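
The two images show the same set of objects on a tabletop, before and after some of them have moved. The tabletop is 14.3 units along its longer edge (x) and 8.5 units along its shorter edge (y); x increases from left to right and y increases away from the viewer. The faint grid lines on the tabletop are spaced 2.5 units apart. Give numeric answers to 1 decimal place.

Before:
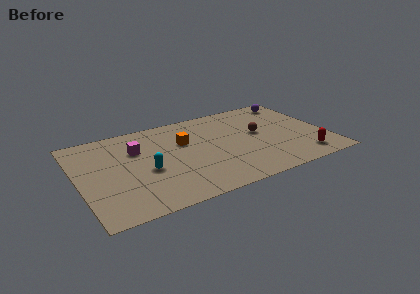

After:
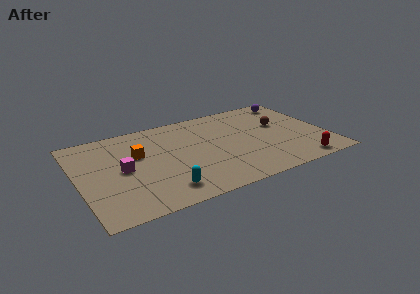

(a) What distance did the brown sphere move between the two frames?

1.4

From (10.5, 4.7) to (11.8, 5.1), the brown sphere covered √(1.3² + 0.4²) ≈ 1.4 units.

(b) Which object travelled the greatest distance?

the orange cube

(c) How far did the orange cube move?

2.7

From (6.2, 5.5) to (3.5, 5.3), the orange cube covered √(2.7² + 0.2²) ≈ 2.7 units.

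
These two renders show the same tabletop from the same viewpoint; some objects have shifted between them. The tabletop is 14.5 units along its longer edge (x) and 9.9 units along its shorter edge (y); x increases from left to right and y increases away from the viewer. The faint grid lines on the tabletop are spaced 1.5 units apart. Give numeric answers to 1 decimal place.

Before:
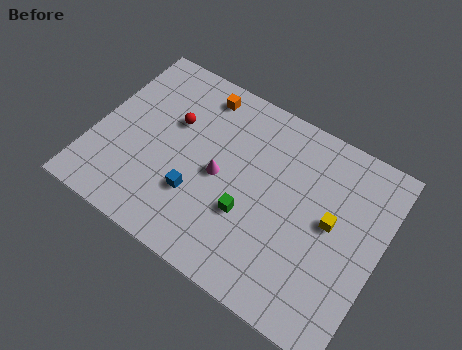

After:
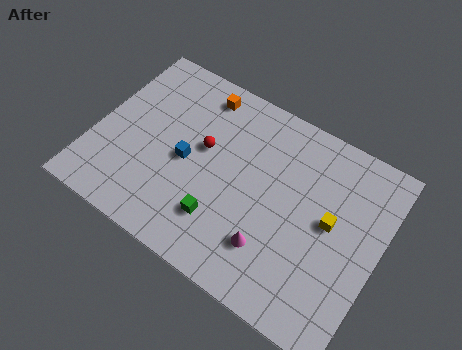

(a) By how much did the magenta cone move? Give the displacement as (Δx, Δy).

(3.1, -2.2)

From the two frames, the magenta cone sits at roughly (6.4, 4.7) before and (9.5, 2.5) after.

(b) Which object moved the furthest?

the magenta cone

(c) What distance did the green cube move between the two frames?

1.6

The green cube moved from about (8.1, 3.5) to (6.9, 2.5), a distance of √(1.2² + 1.0²) ≈ 1.6.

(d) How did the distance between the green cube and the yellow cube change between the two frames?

+1.5

The distance was about 4.3 in the first image and 5.8 in the second, so they moved 1.5 units further apart.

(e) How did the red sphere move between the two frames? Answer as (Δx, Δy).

(1.7, -0.6)

From the two frames, the red sphere sits at roughly (3.7, 6.3) before and (5.4, 5.7) after.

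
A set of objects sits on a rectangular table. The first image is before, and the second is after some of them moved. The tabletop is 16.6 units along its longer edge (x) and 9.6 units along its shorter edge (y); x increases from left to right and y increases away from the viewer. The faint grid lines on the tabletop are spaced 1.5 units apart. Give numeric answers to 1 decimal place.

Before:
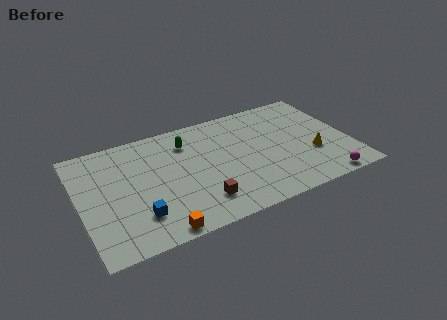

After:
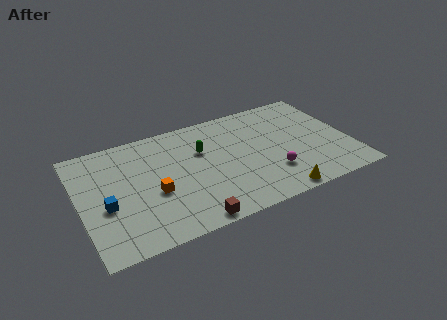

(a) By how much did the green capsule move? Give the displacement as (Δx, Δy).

(0.8, -1.1)

The green capsule started near (6.8, 7.4) and ended near (7.6, 6.3).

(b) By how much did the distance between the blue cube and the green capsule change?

+0.5

Before: roughly 6.1 units apart; after: 6.6. That's 0.5 units further apart.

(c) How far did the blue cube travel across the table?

2.3

The blue cube was near (3.3, 2.4) before and (1.5, 3.9) after, so it travelled √(1.8² + 1.5²) ≈ 2.3 units.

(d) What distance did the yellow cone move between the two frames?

3.7

The yellow cone was near (14.2, 3.4) before and (11.5, 0.8) after, so it travelled √(2.7² + 2.6²) ≈ 3.7 units.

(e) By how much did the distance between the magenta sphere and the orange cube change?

-3.0

Before: roughly 10.2 units apart; after: 7.2. That's 3.0 units closer together.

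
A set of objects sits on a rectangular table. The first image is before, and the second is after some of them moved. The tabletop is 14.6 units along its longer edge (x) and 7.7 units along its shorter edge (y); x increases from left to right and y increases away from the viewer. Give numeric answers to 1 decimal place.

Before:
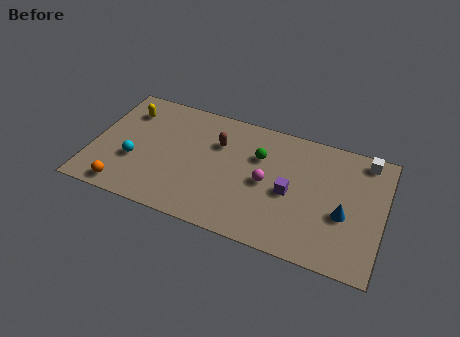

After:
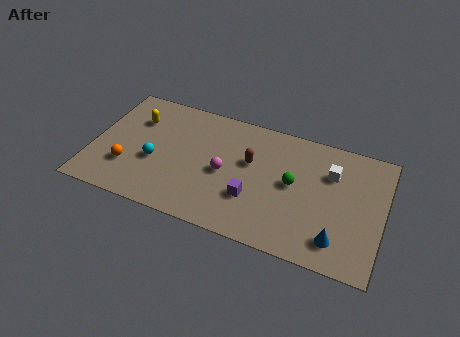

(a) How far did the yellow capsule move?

0.6

The yellow capsule moved from about (1.5, 5.9) to (2.0, 5.5), a distance of √(0.5² + 0.4²) ≈ 0.6.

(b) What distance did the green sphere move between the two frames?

2.1

From (8.3, 5.2) to (10.1, 4.1), the green sphere covered √(1.8² + 1.1²) ≈ 2.1 units.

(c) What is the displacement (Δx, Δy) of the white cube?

(-1.6, -1.4)

The white cube was at about (13.5, 6.8) and moved to about (11.9, 5.4).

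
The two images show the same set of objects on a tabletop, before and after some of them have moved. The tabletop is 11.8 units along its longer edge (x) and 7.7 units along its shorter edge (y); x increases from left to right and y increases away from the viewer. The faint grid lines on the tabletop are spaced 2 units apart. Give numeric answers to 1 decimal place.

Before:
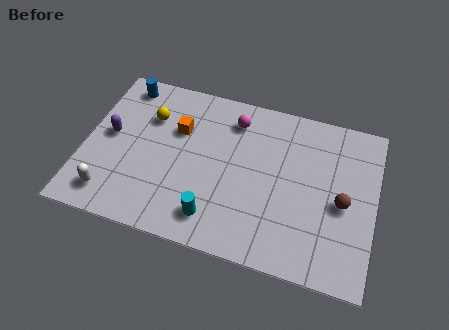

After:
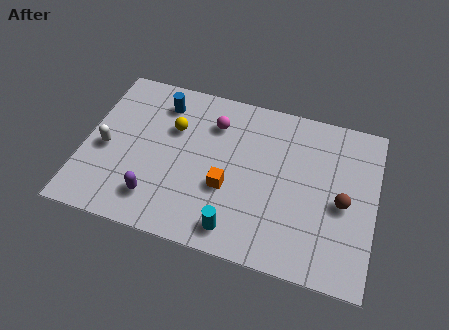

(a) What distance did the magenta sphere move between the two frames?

0.9

The magenta sphere was near (5.9, 6.2) before and (5.1, 5.8) after, so it travelled √(0.8² + 0.4²) ≈ 0.9 units.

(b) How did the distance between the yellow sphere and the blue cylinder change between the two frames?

-0.5

Before: roughly 1.8 units apart; after: 1.3. That's 0.5 units closer together.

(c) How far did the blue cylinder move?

1.7

The blue cylinder was near (1.3, 6.7) before and (2.9, 6.2) after, so it travelled √(1.6² + 0.5²) ≈ 1.7 units.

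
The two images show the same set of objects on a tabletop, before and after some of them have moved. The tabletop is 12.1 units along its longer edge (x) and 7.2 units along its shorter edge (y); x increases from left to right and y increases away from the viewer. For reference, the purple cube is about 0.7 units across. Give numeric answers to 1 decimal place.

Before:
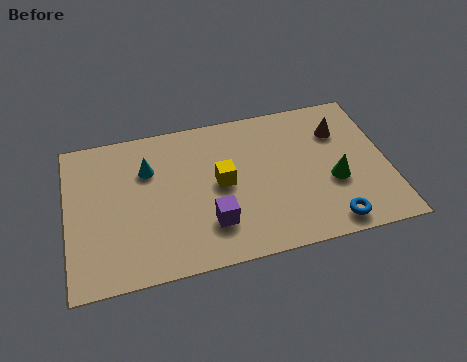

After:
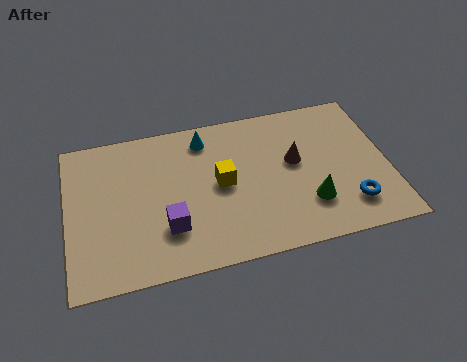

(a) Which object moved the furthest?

the cyan cone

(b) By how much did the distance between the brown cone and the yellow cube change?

-2.0

They were about 4.8 units apart before and 2.8 after — 2.0 units closer together.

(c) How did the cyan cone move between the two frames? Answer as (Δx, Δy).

(2.2, 1.0)

The cyan cone started near (3.1, 5.0) and ended near (5.3, 6.0).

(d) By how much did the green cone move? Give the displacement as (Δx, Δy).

(-1.0, -0.8)

From the two frames, the green cone sits at roughly (10.0, 2.8) before and (9.0, 2.0) after.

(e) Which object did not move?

the yellow cube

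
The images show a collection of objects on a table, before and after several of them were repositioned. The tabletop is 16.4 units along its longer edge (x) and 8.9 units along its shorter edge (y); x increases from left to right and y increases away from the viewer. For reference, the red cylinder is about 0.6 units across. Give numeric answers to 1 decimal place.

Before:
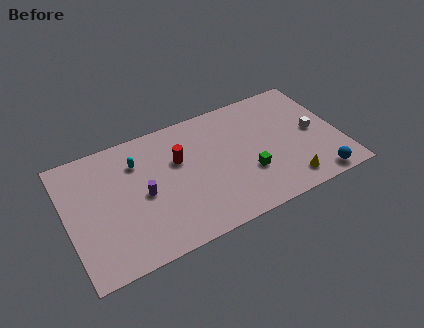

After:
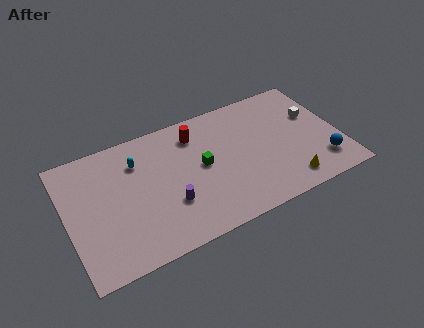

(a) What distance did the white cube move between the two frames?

1.2

The white cube moved from about (14.9, 4.4) to (15.1, 5.6), a distance of √(0.2² + 1.2²) ≈ 1.2.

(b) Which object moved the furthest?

the green cube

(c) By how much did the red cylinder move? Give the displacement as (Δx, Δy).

(1.2, 1.4)

The red cylinder was at about (6.8, 5.7) and moved to about (8.0, 7.1).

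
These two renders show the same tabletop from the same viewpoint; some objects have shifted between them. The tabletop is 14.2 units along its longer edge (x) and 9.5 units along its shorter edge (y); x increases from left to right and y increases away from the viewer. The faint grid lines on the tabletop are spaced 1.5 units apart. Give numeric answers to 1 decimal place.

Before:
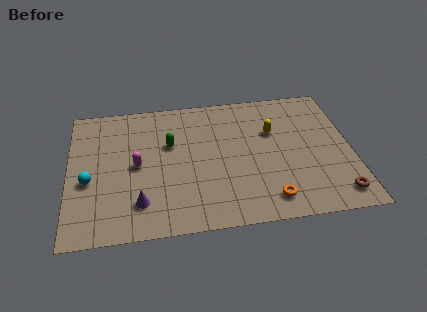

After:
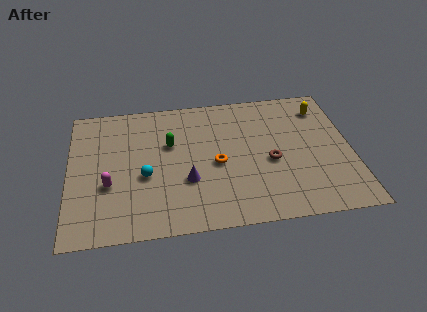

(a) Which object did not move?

the green capsule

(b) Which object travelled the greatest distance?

the brown torus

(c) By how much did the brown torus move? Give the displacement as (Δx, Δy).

(-3.2, 2.7)

From the two frames, the brown torus sits at roughly (13.3, 1.4) before and (10.1, 4.1) after.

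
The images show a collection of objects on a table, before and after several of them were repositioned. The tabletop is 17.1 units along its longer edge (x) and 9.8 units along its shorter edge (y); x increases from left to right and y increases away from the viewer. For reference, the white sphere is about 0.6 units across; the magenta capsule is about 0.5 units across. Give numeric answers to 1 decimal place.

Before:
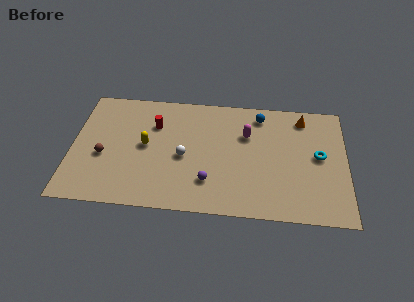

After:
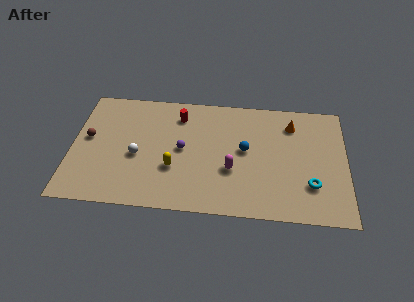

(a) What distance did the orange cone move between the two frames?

0.9

The orange cone was near (14.4, 8.3) before and (13.7, 7.7) after, so it travelled √(0.7² + 0.6²) ≈ 0.9 units.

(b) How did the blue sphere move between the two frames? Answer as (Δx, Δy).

(-0.9, -3.0)

The blue sphere started near (11.7, 8.3) and ended near (10.8, 5.3).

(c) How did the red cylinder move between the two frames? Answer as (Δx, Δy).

(1.5, 0.9)

From the two frames, the red cylinder sits at roughly (5.1, 6.9) before and (6.6, 7.8) after.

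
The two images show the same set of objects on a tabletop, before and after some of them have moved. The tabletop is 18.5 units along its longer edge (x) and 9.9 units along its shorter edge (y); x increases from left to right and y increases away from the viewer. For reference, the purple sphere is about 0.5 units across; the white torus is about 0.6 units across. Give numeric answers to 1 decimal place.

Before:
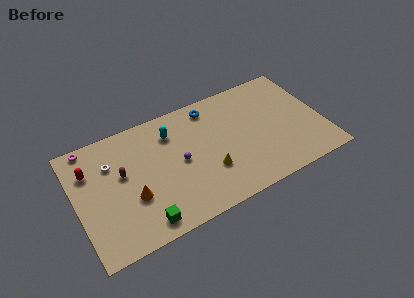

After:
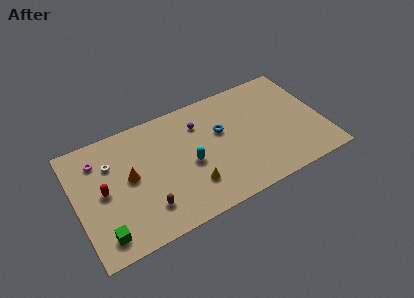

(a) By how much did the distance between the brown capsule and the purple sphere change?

+2.6

They were about 4.3 units apart before and 6.9 after — 2.6 units further apart.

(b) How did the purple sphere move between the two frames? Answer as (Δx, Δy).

(1.8, 2.5)

The purple sphere was at about (7.7, 4.9) and moved to about (9.5, 7.4).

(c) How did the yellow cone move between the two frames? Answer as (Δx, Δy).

(-1.4, -0.6)

The yellow cone was at about (9.7, 3.2) and moved to about (8.3, 2.6).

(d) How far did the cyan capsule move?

3.4

The cyan capsule moved from about (7.4, 7.6) to (8.4, 4.4), a distance of √(1.0² + 3.2²) ≈ 3.4.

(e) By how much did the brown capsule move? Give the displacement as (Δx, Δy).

(1.4, -3.5)

The brown capsule was at about (3.5, 5.8) and moved to about (4.9, 2.3).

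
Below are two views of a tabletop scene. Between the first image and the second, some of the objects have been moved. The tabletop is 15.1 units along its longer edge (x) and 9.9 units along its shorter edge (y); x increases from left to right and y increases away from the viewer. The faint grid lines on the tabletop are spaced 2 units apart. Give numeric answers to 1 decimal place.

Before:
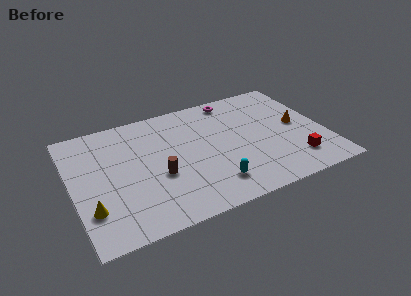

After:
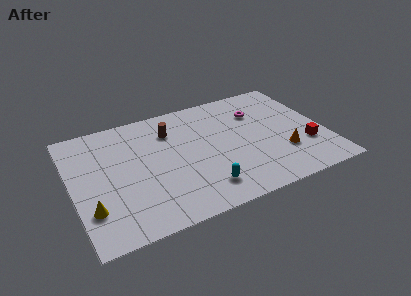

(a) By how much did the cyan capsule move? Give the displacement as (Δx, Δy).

(-0.6, -0.1)

The cyan capsule was at about (8.0, 2.0) and moved to about (7.4, 1.9).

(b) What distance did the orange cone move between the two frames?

2.4

From (13.6, 5.1) to (12.4, 3.0), the orange cone covered √(1.2² + 2.1²) ≈ 2.4 units.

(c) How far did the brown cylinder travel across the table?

3.7

The brown cylinder moved from about (5.0, 3.9) to (6.1, 7.4), a distance of √(1.1² + 3.5²) ≈ 3.7.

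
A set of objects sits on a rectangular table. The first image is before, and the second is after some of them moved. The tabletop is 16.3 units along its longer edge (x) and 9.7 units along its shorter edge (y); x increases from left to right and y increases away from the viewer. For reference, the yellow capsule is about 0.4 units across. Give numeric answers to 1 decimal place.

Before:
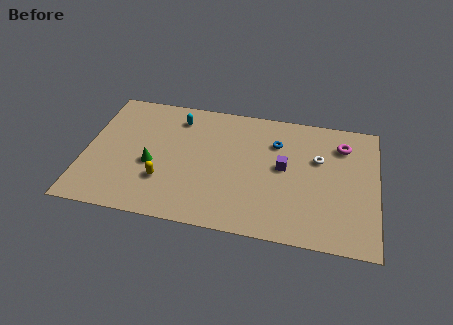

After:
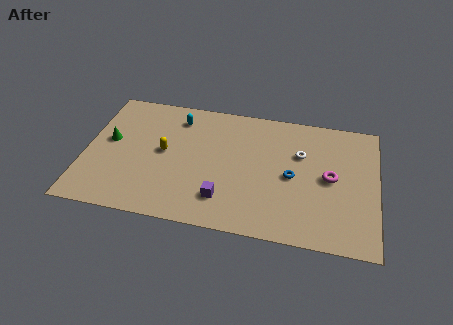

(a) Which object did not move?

the cyan capsule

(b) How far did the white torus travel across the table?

1.0

The white torus moved from about (13.0, 6.2) to (12.0, 6.4), a distance of √(1.0² + 0.2²) ≈ 1.0.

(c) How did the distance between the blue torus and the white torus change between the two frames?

-0.7

Before: roughly 2.5 units apart; after: 1.8. That's 0.7 units closer together.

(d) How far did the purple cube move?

4.4

The purple cube moved from about (11.1, 5.2) to (7.9, 2.2), a distance of √(3.2² + 3.0²) ≈ 4.4.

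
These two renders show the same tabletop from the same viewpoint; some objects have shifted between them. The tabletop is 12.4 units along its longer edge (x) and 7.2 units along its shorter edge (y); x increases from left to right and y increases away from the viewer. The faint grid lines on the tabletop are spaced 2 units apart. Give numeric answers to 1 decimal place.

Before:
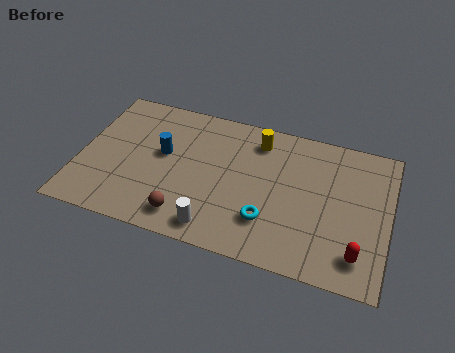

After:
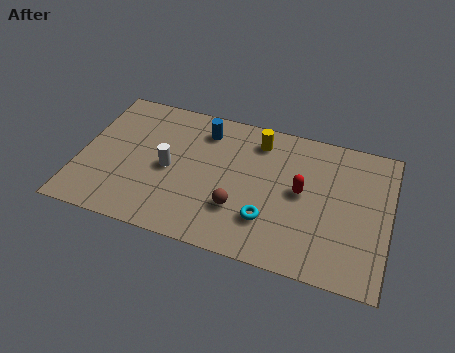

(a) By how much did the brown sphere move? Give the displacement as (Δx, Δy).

(2.0, 1.0)

From the two frames, the brown sphere sits at roughly (4.5, 1.2) before and (6.5, 2.2) after.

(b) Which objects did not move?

the cyan torus and the yellow cylinder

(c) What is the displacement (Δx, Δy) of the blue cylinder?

(1.5, 1.7)

The blue cylinder started near (3.3, 4.1) and ended near (4.8, 5.8).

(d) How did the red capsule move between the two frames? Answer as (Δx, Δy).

(-2.4, 2.4)

From the two frames, the red capsule sits at roughly (11.3, 1.4) before and (8.9, 3.8) after.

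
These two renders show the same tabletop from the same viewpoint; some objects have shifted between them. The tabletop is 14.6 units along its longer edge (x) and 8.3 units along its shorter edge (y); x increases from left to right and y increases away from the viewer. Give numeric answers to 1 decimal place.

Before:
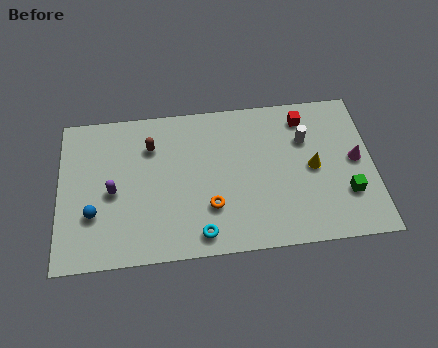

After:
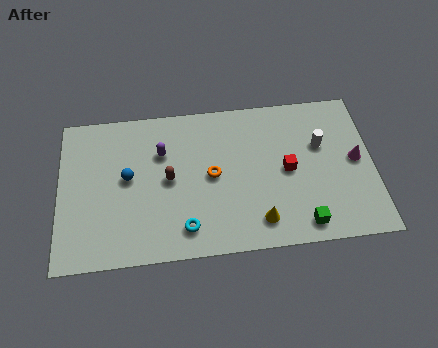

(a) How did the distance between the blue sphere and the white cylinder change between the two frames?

-1.3

They were about 10.3 units apart before and 9.0 after — 1.3 units closer together.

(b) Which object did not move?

the magenta cone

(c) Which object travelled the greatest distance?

the yellow cone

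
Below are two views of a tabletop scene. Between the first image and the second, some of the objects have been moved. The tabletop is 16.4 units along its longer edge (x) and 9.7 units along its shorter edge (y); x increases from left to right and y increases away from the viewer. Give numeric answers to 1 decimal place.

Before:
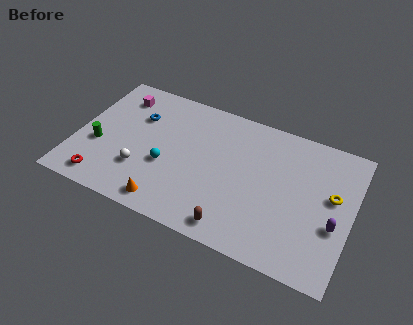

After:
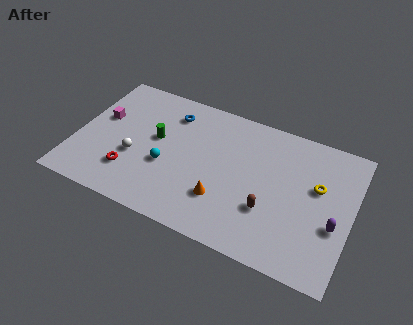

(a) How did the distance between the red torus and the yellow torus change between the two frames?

-2.6

The distance was about 13.9 in the first image and 11.3 in the second, so they moved 2.6 units closer together.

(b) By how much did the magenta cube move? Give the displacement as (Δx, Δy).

(-0.8, -2.0)

The magenta cube was at about (2.1, 7.8) and moved to about (1.3, 5.8).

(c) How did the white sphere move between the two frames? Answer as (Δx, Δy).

(-0.5, 0.8)

The white sphere started near (4.1, 2.9) and ended near (3.6, 3.7).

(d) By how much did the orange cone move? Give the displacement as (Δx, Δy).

(3.1, 1.6)

The orange cone started near (5.9, 1.2) and ended near (9.0, 2.8).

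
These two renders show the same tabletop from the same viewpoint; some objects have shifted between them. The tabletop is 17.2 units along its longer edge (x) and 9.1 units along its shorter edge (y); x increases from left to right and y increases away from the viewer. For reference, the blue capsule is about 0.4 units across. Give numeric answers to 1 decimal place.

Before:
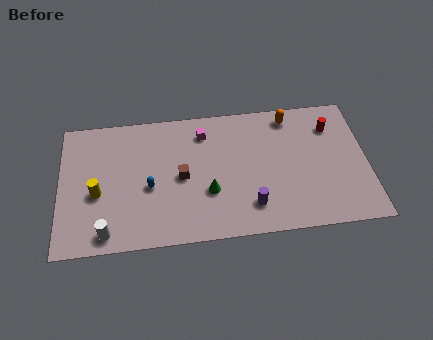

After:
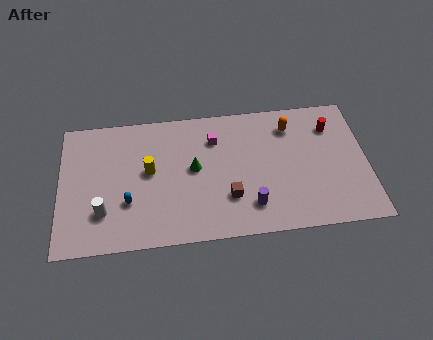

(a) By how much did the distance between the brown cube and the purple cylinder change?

-3.1

Before: roughly 4.5 units apart; after: 1.4. That's 3.1 units closer together.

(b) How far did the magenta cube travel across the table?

0.8

From (8.1, 7.3) to (8.7, 6.8), the magenta cube covered √(0.6² + 0.5²) ≈ 0.8 units.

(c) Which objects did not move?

the purple cylinder and the red cylinder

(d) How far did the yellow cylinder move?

3.1

The yellow cylinder moved from about (2.1, 3.8) to (5.0, 5.0), a distance of √(2.9² + 1.2²) ≈ 3.1.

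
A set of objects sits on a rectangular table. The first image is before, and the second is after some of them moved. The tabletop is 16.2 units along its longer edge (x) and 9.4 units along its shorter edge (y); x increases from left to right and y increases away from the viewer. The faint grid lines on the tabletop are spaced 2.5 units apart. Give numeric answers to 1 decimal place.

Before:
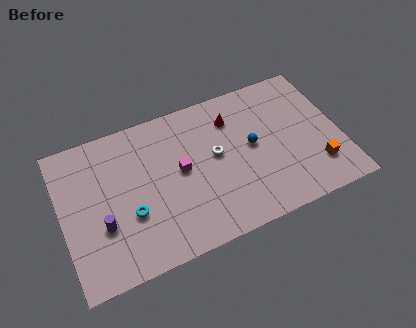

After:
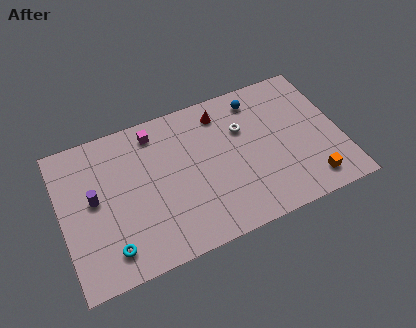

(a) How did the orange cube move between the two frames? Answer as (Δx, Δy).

(-0.5, -0.8)

The orange cube was at about (14.6, 2.3) and moved to about (14.1, 1.5).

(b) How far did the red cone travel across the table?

0.8

The red cone was near (10.2, 7.2) before and (9.6, 7.8) after, so it travelled √(0.6² + 0.6²) ≈ 0.8 units.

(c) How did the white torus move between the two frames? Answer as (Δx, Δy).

(1.7, 1.1)

From the two frames, the white torus sits at roughly (9.0, 5.2) before and (10.7, 6.3) after.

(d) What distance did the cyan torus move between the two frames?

2.1

The cyan torus moved from about (3.8, 3.4) to (2.5, 1.7), a distance of √(1.3² + 1.7²) ≈ 2.1.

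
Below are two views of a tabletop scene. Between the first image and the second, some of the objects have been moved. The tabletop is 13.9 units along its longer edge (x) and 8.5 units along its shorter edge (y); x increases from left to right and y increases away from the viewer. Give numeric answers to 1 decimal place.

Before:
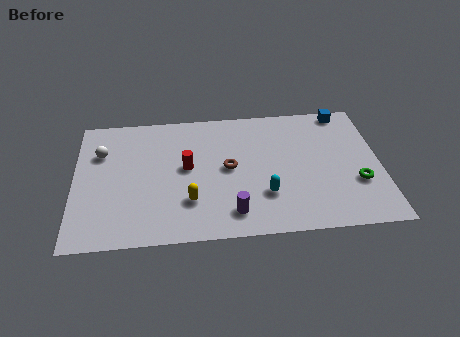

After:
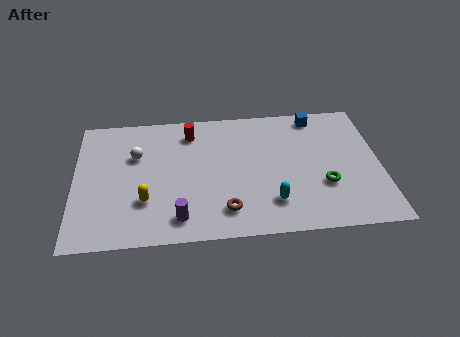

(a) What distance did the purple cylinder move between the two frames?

2.4

The purple cylinder moved from about (7.1, 1.5) to (4.7, 1.4), a distance of √(2.4² + 0.1²) ≈ 2.4.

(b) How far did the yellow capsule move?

2.0

The yellow capsule moved from about (5.2, 2.4) to (3.2, 2.6), a distance of √(2.0² + 0.2²) ≈ 2.0.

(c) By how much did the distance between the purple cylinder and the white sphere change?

-2.8

The distance was about 7.4 in the first image and 4.6 in the second, so they moved 2.8 units closer together.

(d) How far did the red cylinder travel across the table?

2.3

The red cylinder was near (5.1, 4.6) before and (5.3, 6.9) after, so it travelled √(0.2² + 2.3²) ≈ 2.3 units.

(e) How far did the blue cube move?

1.3

The blue cube was near (12.4, 7.7) before and (11.1, 7.5) after, so it travelled √(1.3² + 0.2²) ≈ 1.3 units.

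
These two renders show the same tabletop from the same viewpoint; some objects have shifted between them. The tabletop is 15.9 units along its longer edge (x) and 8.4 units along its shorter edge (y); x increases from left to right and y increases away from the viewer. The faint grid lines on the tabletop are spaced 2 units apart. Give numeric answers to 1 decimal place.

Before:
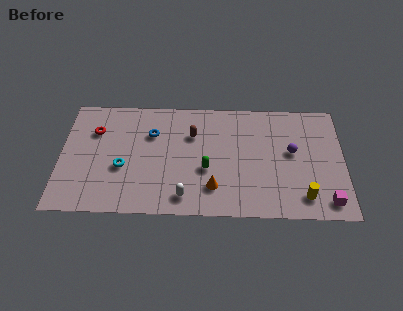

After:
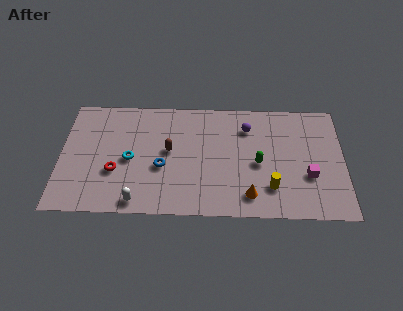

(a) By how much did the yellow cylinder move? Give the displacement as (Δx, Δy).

(-1.8, 0.6)

From the two frames, the yellow cylinder sits at roughly (13.6, 1.5) before and (11.8, 2.1) after.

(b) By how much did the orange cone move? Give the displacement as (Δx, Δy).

(2.0, -0.5)

From the two frames, the orange cone sits at roughly (8.6, 2.0) before and (10.6, 1.5) after.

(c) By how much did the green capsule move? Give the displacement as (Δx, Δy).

(2.9, 0.5)

The green capsule started near (8.2, 3.3) and ended near (11.1, 3.8).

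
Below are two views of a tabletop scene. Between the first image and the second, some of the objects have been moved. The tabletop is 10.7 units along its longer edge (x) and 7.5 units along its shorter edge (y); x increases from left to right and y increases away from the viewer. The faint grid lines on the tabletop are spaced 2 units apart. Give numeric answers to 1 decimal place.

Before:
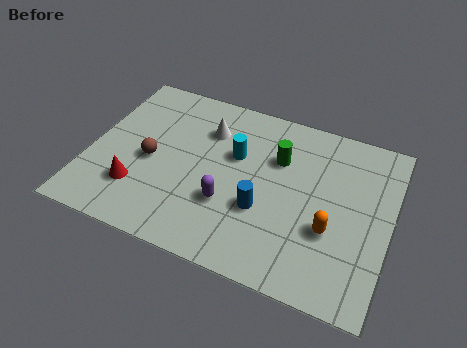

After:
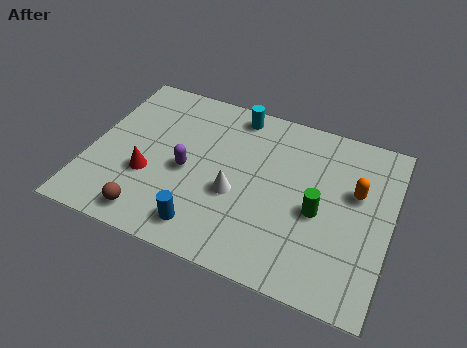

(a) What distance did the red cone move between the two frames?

0.8

The red cone was near (1.9, 2.0) before and (2.2, 2.7) after, so it travelled √(0.3² + 0.7²) ≈ 0.8 units.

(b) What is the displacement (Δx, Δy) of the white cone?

(1.3, -2.5)

From the two frames, the white cone sits at roughly (4.0, 5.5) before and (5.3, 3.0) after.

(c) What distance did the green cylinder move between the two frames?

2.4

From (6.6, 5.1) to (8.2, 3.3), the green cylinder covered √(1.6² + 1.8²) ≈ 2.4 units.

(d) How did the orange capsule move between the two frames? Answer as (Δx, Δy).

(0.7, 1.9)

The orange capsule was at about (8.7, 2.7) and moved to about (9.4, 4.6).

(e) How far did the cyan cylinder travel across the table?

1.9

From (5.1, 4.7) to (4.9, 6.6), the cyan cylinder covered √(0.2² + 1.9²) ≈ 1.9 units.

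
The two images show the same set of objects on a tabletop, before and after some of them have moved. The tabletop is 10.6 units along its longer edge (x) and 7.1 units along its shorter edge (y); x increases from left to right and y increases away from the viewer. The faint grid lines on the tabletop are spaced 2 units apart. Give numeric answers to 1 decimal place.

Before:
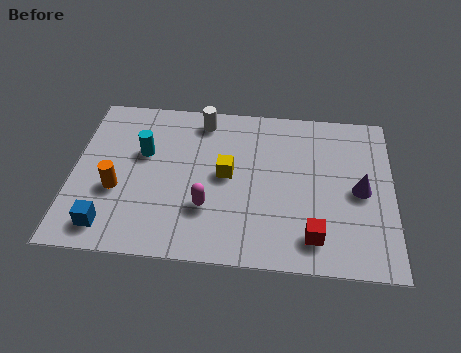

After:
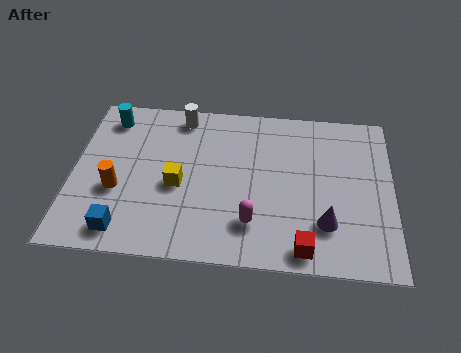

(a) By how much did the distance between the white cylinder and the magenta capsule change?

+1.2

They were about 3.9 units apart before and 5.1 after — 1.2 units further apart.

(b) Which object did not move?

the orange cylinder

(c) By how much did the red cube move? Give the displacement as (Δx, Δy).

(-0.3, -0.5)

From the two frames, the red cube sits at roughly (8.0, 1.3) before and (7.7, 0.8) after.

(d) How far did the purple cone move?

1.9

The purple cone moved from about (9.5, 3.4) to (8.4, 1.9), a distance of √(1.1² + 1.5²) ≈ 1.9.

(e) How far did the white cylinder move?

0.7

The white cylinder moved from about (4.2, 6.1) to (3.5, 6.2), a distance of √(0.7² + 0.1²) ≈ 0.7.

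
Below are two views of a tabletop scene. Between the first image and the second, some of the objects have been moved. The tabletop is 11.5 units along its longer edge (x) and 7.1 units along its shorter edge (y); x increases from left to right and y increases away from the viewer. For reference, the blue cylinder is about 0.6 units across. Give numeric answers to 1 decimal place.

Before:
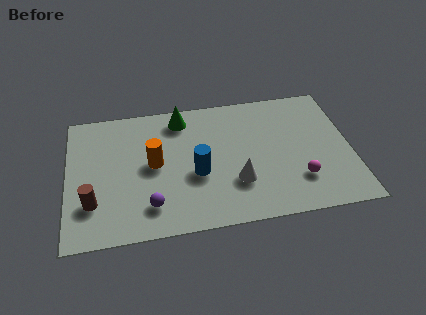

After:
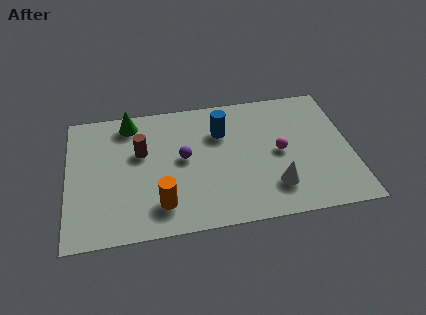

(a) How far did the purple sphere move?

2.7

The purple sphere was near (3.3, 1.5) before and (4.7, 3.8) after, so it travelled √(1.4² + 2.3²) ≈ 2.7 units.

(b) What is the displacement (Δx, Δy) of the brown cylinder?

(2.0, 2.4)

The brown cylinder started near (1.0, 2.0) and ended near (3.0, 4.4).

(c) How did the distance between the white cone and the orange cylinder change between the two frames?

+1.0

Before: roughly 3.6 units apart; after: 4.6. That's 1.0 units further apart.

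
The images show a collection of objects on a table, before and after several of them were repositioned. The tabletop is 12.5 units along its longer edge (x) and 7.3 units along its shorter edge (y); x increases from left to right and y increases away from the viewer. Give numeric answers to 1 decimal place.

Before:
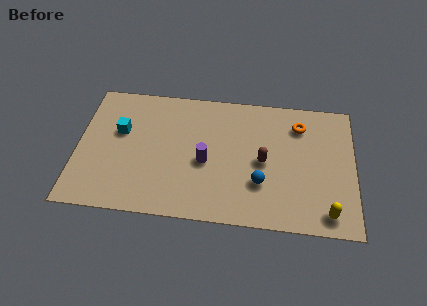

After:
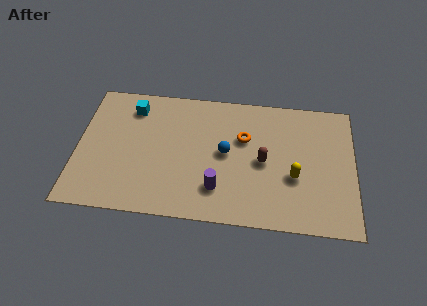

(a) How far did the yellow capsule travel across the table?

2.3

The yellow capsule was near (11.3, 1.0) before and (9.8, 2.8) after, so it travelled √(1.5² + 1.8²) ≈ 2.3 units.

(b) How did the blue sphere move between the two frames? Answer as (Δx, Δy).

(-1.6, 1.5)

The blue sphere was at about (8.3, 2.3) and moved to about (6.7, 3.8).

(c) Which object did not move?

the brown capsule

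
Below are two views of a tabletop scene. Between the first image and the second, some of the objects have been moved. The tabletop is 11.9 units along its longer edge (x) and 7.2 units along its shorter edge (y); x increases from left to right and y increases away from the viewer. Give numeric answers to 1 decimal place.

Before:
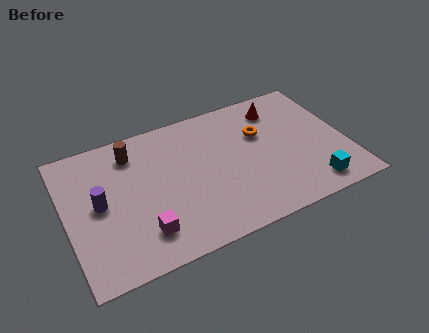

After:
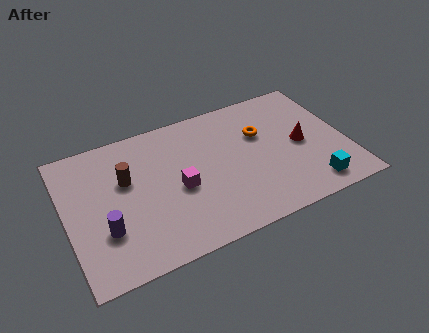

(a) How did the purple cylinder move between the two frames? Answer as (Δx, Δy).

(0.1, -1.4)

The purple cylinder was at about (1.4, 3.7) and moved to about (1.5, 2.3).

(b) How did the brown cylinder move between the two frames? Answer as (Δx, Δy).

(-0.4, -1.3)

The brown cylinder was at about (3.0, 5.8) and moved to about (2.6, 4.5).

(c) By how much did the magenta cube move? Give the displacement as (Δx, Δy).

(1.7, 1.6)

From the two frames, the magenta cube sits at roughly (3.0, 1.6) before and (4.7, 3.2) after.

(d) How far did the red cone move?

2.4

The red cone was near (9.3, 5.8) before and (10.0, 3.5) after, so it travelled √(0.7² + 2.3²) ≈ 2.4 units.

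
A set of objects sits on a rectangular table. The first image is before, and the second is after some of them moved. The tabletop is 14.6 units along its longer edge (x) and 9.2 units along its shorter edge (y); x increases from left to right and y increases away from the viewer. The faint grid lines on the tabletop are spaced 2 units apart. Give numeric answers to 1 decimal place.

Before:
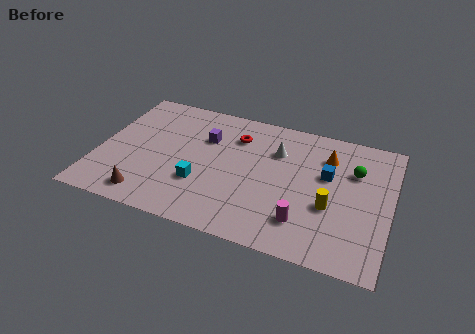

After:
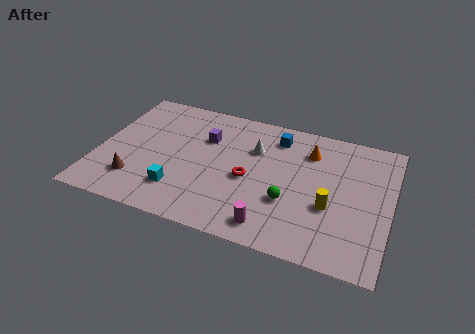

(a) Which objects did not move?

the yellow cylinder and the purple cube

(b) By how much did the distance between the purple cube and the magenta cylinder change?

-0.5

The distance was about 6.8 in the first image and 6.3 in the second, so they moved 0.5 units closer together.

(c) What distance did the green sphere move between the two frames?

4.3

The green sphere moved from about (12.7, 6.3) to (9.7, 3.2), a distance of √(3.0² + 3.1²) ≈ 4.3.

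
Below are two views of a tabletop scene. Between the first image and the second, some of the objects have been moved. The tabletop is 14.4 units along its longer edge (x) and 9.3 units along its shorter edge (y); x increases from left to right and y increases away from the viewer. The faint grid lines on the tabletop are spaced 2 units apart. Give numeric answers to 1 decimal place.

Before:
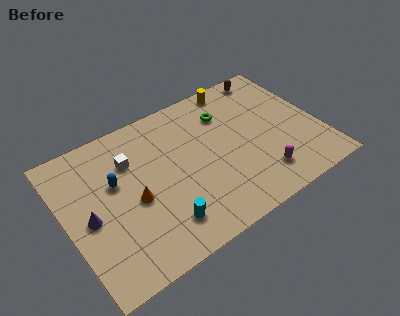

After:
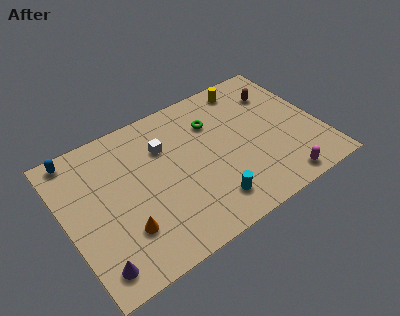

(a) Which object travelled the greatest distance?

the blue capsule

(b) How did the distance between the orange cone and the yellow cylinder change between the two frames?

+1.8

They were about 8.0 units apart before and 9.8 after — 1.8 units further apart.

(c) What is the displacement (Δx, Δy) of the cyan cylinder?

(2.7, -0.1)

The cyan cylinder started near (4.9, 1.9) and ended near (7.6, 1.8).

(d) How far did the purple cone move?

2.9

The purple cone was near (1.2, 4.3) before and (1.1, 1.4) after, so it travelled √(0.1² + 2.9²) ≈ 2.9 units.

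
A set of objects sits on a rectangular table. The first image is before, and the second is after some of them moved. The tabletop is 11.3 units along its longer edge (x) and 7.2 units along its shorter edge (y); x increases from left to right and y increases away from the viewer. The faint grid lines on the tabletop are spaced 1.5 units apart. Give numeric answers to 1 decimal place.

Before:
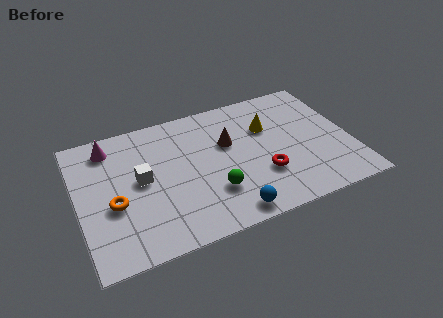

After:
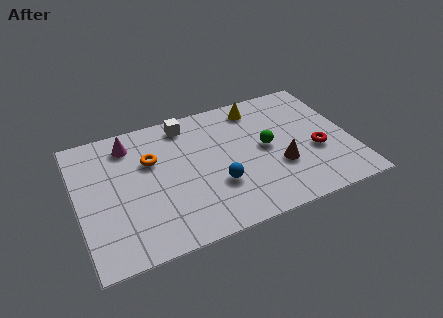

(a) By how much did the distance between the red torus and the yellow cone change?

+1.4

Before: roughly 2.5 units apart; after: 3.9. That's 1.4 units further apart.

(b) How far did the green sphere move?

2.9

The green sphere was near (5.4, 2.1) before and (7.8, 3.7) after, so it travelled √(2.4² + 1.6²) ≈ 2.9 units.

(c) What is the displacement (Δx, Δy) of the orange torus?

(1.7, 1.8)

The orange torus started near (1.4, 2.9) and ended near (3.1, 4.7).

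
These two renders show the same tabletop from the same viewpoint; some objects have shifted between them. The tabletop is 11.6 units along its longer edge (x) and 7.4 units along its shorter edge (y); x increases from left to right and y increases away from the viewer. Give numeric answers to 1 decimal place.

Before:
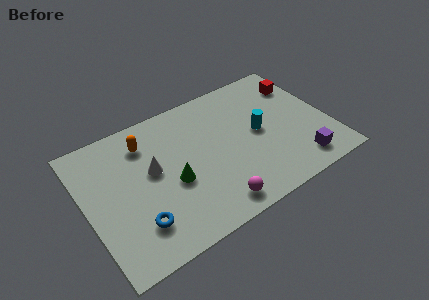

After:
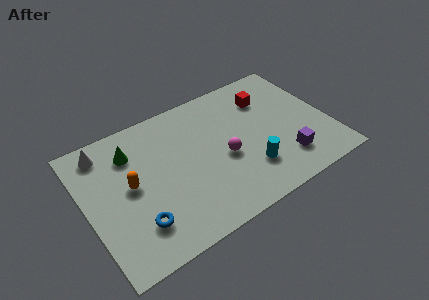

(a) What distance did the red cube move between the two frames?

1.7

The red cube was near (10.7, 5.6) before and (9.0, 5.5) after, so it travelled √(1.7² + 0.1²) ≈ 1.7 units.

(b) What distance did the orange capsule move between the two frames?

2.1

The orange capsule moved from about (3.1, 5.8) to (2.1, 3.9), a distance of √(1.0² + 1.9²) ≈ 2.1.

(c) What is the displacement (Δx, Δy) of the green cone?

(-1.6, 2.5)

From the two frames, the green cone sits at roughly (4.0, 3.1) before and (2.4, 5.6) after.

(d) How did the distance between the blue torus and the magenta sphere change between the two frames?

+1.0

The distance was about 3.6 in the first image and 4.6 in the second, so they moved 1.0 units further apart.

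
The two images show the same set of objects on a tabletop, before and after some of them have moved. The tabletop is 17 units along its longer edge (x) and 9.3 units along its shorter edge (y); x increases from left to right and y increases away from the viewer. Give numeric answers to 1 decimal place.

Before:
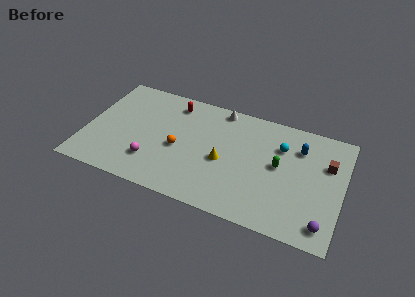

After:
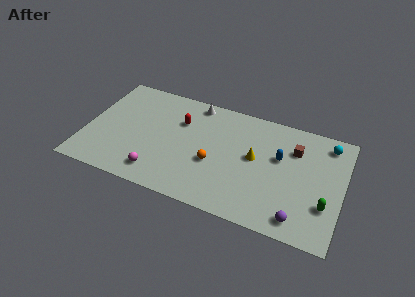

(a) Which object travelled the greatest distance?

the green capsule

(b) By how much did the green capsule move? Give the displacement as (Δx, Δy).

(3.2, -2.1)

From the two frames, the green capsule sits at roughly (12.8, 5.0) before and (16.0, 2.9) after.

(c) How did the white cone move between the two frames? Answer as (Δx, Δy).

(-1.7, -0.1)

The white cone started near (8.6, 8.4) and ended near (6.9, 8.3).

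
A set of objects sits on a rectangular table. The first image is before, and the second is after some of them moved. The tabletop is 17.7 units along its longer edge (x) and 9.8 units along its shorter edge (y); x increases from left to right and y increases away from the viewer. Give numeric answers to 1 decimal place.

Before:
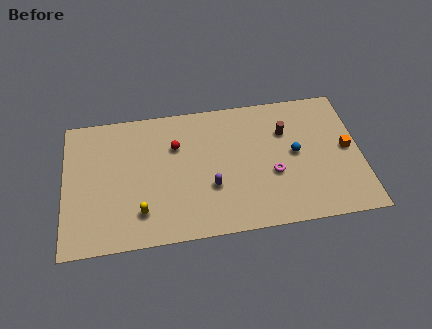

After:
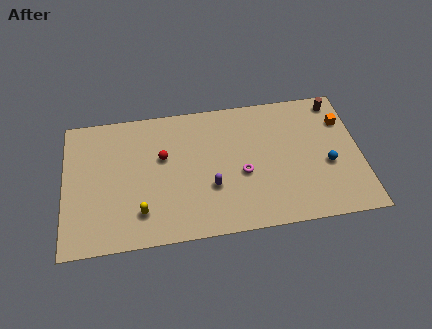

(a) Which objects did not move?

the purple capsule and the yellow capsule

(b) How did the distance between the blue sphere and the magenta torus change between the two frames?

+3.2

The distance was about 1.9 in the first image and 5.1 in the second, so they moved 3.2 units further apart.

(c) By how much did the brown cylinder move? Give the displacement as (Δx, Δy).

(3.2, 1.8)

The brown cylinder was at about (13.3, 6.8) and moved to about (16.5, 8.6).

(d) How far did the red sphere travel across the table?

1.1

The red sphere moved from about (6.7, 6.7) to (5.9, 6.0), a distance of √(0.8² + 0.7²) ≈ 1.1.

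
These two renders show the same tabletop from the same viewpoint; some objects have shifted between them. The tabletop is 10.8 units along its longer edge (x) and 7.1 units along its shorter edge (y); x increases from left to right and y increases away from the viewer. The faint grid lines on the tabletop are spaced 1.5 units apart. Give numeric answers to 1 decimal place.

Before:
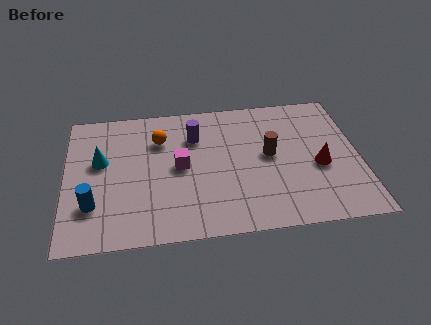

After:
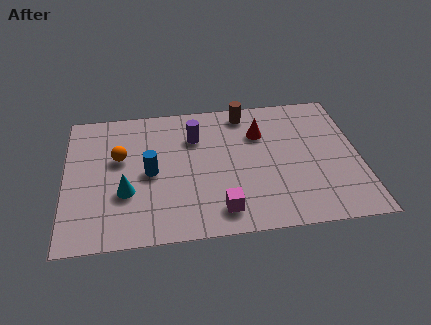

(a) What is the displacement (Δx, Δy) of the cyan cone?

(0.9, -1.7)

The cyan cone started near (1.3, 4.2) and ended near (2.2, 2.5).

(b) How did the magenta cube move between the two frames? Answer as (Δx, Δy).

(1.4, -2.4)

The magenta cube started near (4.2, 3.6) and ended near (5.6, 1.2).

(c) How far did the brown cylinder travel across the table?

2.5

The brown cylinder moved from about (7.5, 3.8) to (6.7, 6.2), a distance of √(0.8² + 2.4²) ≈ 2.5.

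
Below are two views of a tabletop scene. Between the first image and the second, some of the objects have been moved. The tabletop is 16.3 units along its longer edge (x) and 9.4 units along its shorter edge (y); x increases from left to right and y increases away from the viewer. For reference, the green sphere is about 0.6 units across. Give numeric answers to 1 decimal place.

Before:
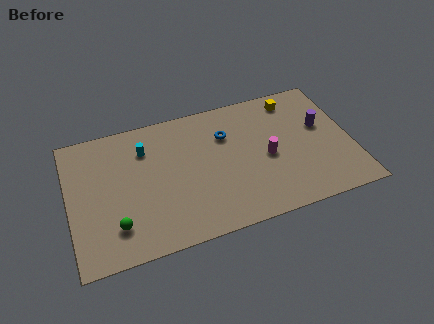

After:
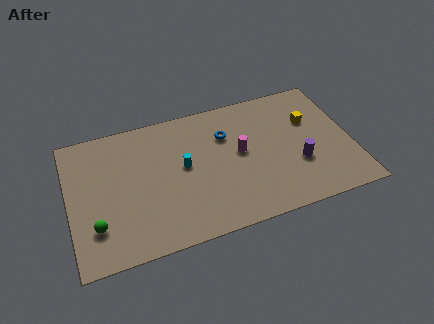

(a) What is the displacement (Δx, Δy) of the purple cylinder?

(-1.6, -2.3)

From the two frames, the purple cylinder sits at roughly (14.7, 5.6) before and (13.1, 3.3) after.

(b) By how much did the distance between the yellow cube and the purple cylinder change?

+0.3

They were about 2.8 units apart before and 3.1 after — 0.3 units further apart.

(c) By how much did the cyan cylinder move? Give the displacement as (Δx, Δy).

(2.1, -1.9)

The cyan cylinder started near (4.5, 7.0) and ended near (6.6, 5.1).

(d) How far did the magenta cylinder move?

1.7

From (11.4, 4.3) to (9.9, 5.1), the magenta cylinder covered √(1.5² + 0.8²) ≈ 1.7 units.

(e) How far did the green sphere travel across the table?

1.1

From (2.5, 2.2) to (1.4, 2.5), the green sphere covered √(1.1² + 0.3²) ≈ 1.1 units.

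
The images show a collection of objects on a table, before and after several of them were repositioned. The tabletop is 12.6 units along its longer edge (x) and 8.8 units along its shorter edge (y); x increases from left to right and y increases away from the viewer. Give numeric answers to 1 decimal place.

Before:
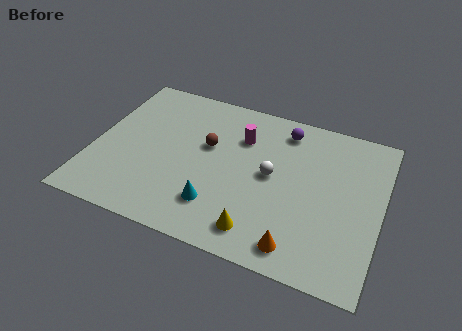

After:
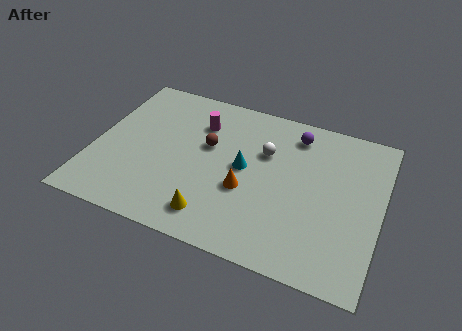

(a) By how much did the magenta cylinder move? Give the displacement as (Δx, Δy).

(-1.9, 0.2)

From the two frames, the magenta cylinder sits at roughly (6.3, 6.3) before and (4.4, 6.5) after.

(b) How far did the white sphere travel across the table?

1.3

From (7.8, 4.6) to (7.4, 5.8), the white sphere covered √(0.4² + 1.2²) ≈ 1.3 units.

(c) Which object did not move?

the brown sphere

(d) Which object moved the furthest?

the orange cone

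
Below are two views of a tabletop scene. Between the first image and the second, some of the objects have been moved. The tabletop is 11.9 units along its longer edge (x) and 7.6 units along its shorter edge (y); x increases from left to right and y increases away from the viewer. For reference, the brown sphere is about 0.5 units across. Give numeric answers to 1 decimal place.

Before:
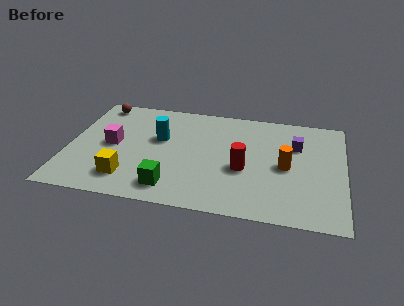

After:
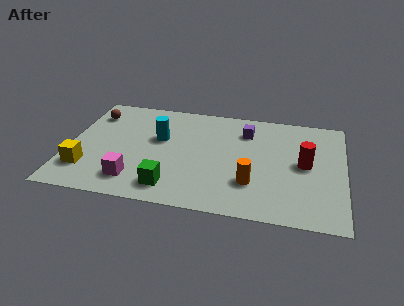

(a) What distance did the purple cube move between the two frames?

2.3

From (9.8, 5.2) to (7.6, 5.8), the purple cube covered √(2.2² + 0.6²) ≈ 2.3 units.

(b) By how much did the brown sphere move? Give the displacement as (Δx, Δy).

(-0.2, -0.8)

From the two frames, the brown sphere sits at roughly (1.1, 6.7) before and (0.9, 5.9) after.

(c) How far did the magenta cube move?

2.5

The magenta cube was near (1.9, 3.8) before and (3.0, 1.5) after, so it travelled √(1.1² + 2.3²) ≈ 2.5 units.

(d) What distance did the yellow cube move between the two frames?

1.8

From (2.7, 1.6) to (0.9, 1.9), the yellow cube covered √(1.8² + 0.3²) ≈ 1.8 units.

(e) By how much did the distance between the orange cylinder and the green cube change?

-1.8

Before: roughly 5.3 units apart; after: 3.5. That's 1.8 units closer together.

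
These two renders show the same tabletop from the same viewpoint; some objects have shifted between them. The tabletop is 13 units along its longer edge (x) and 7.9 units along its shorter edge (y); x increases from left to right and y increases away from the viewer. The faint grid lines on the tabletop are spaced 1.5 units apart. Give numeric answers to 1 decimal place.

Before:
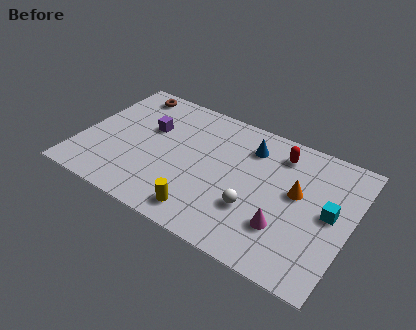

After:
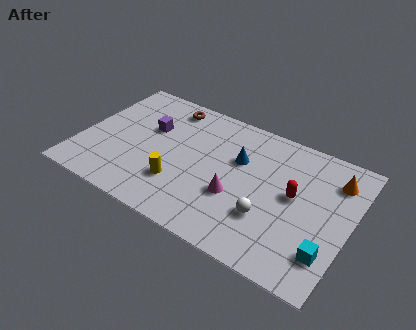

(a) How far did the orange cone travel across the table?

2.3

The orange cone was near (10.4, 4.5) before and (12.0, 6.1) after, so it travelled √(1.6² + 1.6²) ≈ 2.3 units.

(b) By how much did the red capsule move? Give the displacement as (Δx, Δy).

(1.0, -2.1)

The red capsule started near (9.3, 6.4) and ended near (10.3, 4.3).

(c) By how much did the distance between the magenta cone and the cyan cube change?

+2.0

They were about 2.6 units apart before and 4.6 after — 2.0 units further apart.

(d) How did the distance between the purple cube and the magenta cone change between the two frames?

-2.4

They were about 7.5 units apart before and 5.1 after — 2.4 units closer together.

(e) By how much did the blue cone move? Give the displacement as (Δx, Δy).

(-0.4, -1.0)

The blue cone started near (7.9, 6.1) and ended near (7.5, 5.1).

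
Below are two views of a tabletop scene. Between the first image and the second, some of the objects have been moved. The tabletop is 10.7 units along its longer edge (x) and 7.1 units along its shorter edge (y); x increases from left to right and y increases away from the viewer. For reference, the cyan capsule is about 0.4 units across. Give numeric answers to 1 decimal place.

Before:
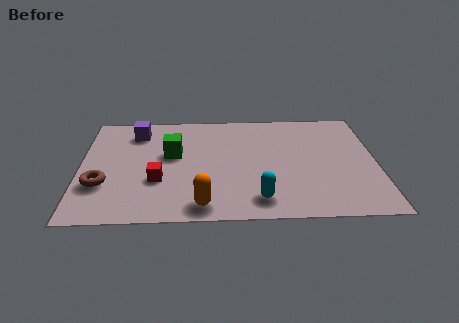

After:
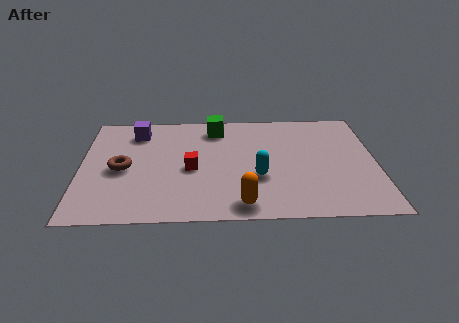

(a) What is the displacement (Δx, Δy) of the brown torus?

(0.7, 1.0)

The brown torus started near (0.8, 2.3) and ended near (1.5, 3.3).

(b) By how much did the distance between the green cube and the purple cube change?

+0.9

Before: roughly 2.0 units apart; after: 2.9. That's 0.9 units further apart.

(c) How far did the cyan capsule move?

1.4

From (6.4, 1.2) to (6.4, 2.6), the cyan capsule covered √(0.0² + 1.4²) ≈ 1.4 units.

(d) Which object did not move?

the purple cube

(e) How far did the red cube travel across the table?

1.4

The red cube moved from about (2.8, 2.5) to (4.0, 3.2), a distance of √(1.2² + 0.7²) ≈ 1.4.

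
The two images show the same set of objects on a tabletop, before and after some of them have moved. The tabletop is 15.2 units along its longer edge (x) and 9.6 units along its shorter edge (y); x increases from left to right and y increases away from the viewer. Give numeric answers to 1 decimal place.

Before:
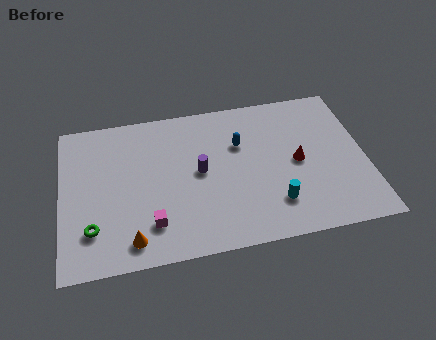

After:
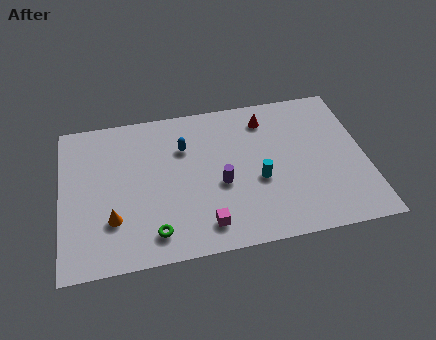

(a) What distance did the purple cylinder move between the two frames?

1.4

From (6.9, 5.0) to (7.9, 4.0), the purple cylinder covered √(1.0² + 1.0²) ≈ 1.4 units.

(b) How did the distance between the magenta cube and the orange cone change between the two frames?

+3.4

Before: roughly 1.3 units apart; after: 4.7. That's 3.4 units further apart.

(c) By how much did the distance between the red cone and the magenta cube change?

-0.7

They were about 7.8 units apart before and 7.1 after — 0.7 units closer together.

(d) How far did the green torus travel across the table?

3.1

The green torus was near (1.5, 2.4) before and (4.5, 1.6) after, so it travelled √(3.0² + 0.8²) ≈ 3.1 units.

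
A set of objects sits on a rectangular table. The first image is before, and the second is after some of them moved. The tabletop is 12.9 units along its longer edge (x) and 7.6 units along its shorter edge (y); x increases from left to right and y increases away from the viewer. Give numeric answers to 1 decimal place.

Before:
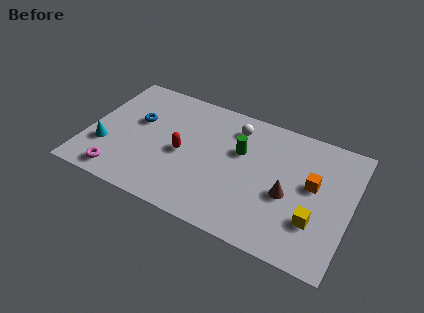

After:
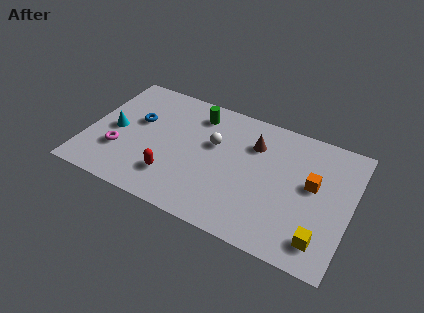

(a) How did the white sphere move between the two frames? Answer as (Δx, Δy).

(-0.9, -1.4)

The white sphere was at about (7.0, 6.1) and moved to about (6.1, 4.7).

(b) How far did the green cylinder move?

2.7

The green cylinder moved from about (7.4, 4.8) to (5.1, 6.2), a distance of √(2.3² + 1.4²) ≈ 2.7.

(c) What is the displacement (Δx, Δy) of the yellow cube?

(0.4, -0.9)

From the two frames, the yellow cube sits at roughly (11.3, 2.3) before and (11.7, 1.4) after.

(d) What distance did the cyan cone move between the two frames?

1.2

The cyan cone was near (1.0, 2.4) before and (1.3, 3.6) after, so it travelled √(0.3² + 1.2²) ≈ 1.2 units.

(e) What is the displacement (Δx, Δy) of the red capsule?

(-0.3, -1.6)

The red capsule started near (4.7, 3.5) and ended near (4.4, 1.9).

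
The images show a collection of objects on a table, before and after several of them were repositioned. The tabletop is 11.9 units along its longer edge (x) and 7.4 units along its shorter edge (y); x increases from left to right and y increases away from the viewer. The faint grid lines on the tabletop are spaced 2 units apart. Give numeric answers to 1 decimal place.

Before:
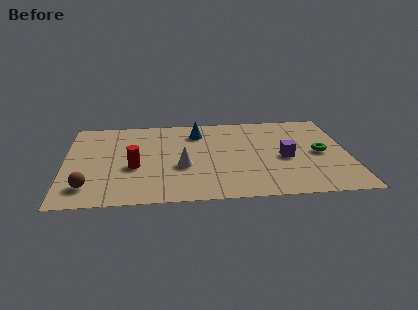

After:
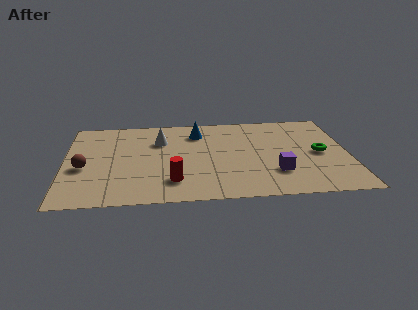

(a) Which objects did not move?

the green torus and the blue cone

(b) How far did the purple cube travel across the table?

1.3

From (9.2, 3.3) to (8.8, 2.1), the purple cube covered √(0.4² + 1.2²) ≈ 1.3 units.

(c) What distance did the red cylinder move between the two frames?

2.1

From (2.9, 3.0) to (4.5, 1.7), the red cylinder covered √(1.6² + 1.3²) ≈ 2.1 units.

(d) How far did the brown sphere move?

1.6

The brown sphere was near (1.0, 1.5) before and (0.8, 3.1) after, so it travelled √(0.2² + 1.6²) ≈ 1.6 units.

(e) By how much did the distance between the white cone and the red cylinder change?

+1.5

The distance was about 2.0 in the first image and 3.5 in the second, so they moved 1.5 units further apart.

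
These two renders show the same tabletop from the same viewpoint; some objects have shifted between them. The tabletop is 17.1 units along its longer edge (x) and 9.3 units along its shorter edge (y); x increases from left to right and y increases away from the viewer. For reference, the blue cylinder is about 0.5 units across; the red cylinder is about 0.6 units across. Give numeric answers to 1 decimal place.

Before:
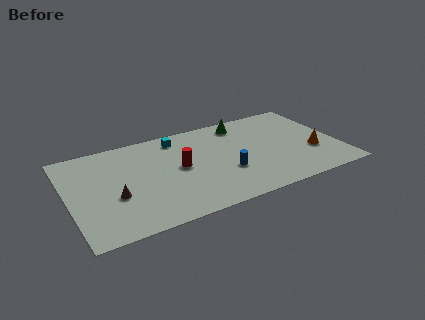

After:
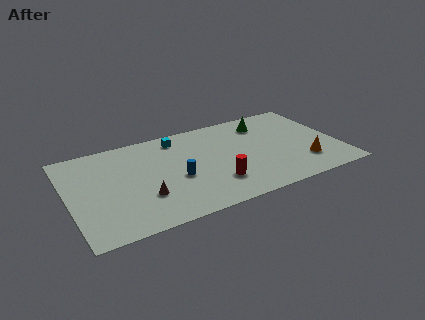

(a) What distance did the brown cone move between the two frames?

1.8

The brown cone was near (2.8, 3.6) before and (4.5, 2.9) after, so it travelled √(1.7² + 0.7²) ≈ 1.8 units.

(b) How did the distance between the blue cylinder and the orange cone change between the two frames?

+2.5

The distance was about 5.6 in the first image and 8.1 in the second, so they moved 2.5 units further apart.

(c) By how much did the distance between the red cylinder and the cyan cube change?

+2.7

The distance was about 3.0 in the first image and 5.7 in the second, so they moved 2.7 units further apart.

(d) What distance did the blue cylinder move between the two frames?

3.2

From (9.8, 3.3) to (6.7, 3.9), the blue cylinder covered √(3.1² + 0.6²) ≈ 3.2 units.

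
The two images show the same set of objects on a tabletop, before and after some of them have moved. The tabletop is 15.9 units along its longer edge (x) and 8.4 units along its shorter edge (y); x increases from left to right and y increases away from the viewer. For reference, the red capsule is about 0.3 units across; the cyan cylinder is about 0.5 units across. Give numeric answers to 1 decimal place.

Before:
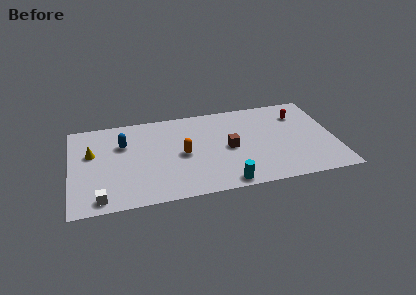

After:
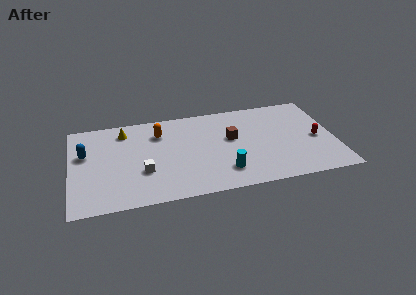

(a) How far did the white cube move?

3.2

The white cube was near (1.7, 1.0) before and (4.3, 2.9) after, so it travelled √(2.6² + 1.9²) ≈ 3.2 units.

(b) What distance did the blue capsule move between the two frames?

2.4

The blue capsule was near (3.2, 5.7) before and (0.9, 5.2) after, so it travelled √(2.3² + 0.5²) ≈ 2.4 units.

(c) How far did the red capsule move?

2.7

From (13.9, 6.3) to (14.8, 3.8), the red capsule covered √(0.9² + 2.5²) ≈ 2.7 units.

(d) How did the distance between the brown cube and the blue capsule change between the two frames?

+2.3

They were about 6.5 units apart before and 8.8 after — 2.3 units further apart.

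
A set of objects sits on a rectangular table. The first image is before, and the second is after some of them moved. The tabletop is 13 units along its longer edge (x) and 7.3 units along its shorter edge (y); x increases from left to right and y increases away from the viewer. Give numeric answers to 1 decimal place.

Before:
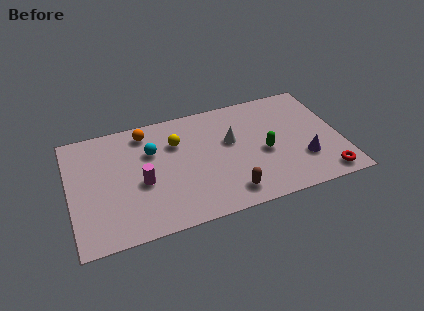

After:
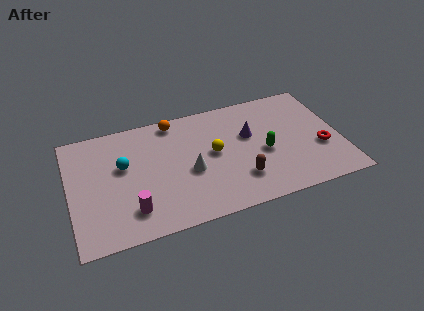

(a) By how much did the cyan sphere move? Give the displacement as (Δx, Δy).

(-1.4, -0.5)

The cyan sphere started near (4.0, 4.9) and ended near (2.6, 4.4).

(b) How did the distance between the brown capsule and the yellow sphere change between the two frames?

-2.2

The distance was about 4.5 in the first image and 2.3 in the second, so they moved 2.2 units closer together.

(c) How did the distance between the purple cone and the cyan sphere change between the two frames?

-1.5

They were about 7.6 units apart before and 6.1 after — 1.5 units closer together.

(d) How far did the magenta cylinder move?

1.6

The magenta cylinder was near (3.4, 3.1) before and (2.8, 1.6) after, so it travelled √(0.6² + 1.5²) ≈ 1.6 units.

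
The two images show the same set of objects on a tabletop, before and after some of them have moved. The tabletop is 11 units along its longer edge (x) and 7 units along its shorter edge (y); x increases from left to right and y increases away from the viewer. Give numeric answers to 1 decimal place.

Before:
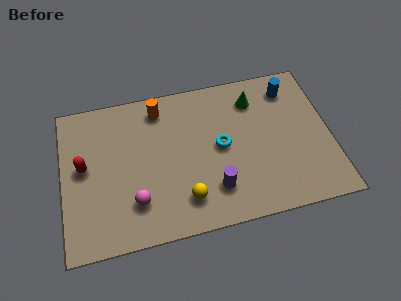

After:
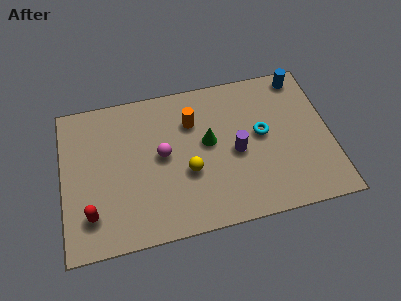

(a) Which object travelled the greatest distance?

the green cone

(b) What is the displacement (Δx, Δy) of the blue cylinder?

(0.5, 0.5)

The blue cylinder started near (9.5, 5.7) and ended near (10.0, 6.2).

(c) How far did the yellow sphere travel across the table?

1.2

The yellow sphere was near (4.9, 1.5) before and (5.1, 2.7) after, so it travelled √(0.2² + 1.2²) ≈ 1.2 units.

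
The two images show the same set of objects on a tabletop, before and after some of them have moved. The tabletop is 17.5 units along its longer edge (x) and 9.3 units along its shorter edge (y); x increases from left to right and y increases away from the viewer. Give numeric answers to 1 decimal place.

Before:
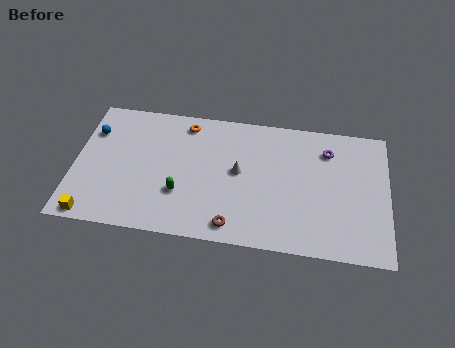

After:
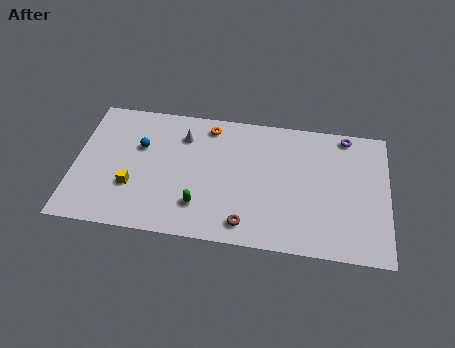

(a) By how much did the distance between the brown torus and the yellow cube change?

-1.2

They were about 7.8 units apart before and 6.6 after — 1.2 units closer together.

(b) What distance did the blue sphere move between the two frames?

2.8

From (0.9, 6.7) to (3.6, 6.0), the blue sphere covered √(2.7² + 0.7²) ≈ 2.8 units.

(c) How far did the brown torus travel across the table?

0.7

The brown torus moved from about (9.0, 1.2) to (9.7, 1.4), a distance of √(0.7² + 0.2²) ≈ 0.7.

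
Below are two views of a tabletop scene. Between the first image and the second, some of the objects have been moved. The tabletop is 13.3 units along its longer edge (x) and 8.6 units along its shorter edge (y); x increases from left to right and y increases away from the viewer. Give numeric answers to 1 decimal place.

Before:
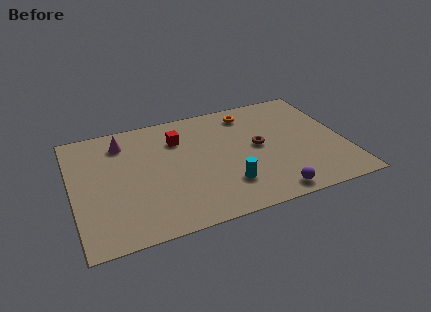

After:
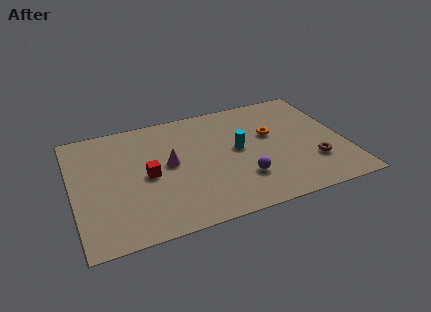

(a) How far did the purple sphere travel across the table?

1.9

The purple sphere moved from about (9.3, 0.9) to (8.1, 2.4), a distance of √(1.2² + 1.5²) ≈ 1.9.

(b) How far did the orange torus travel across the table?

2.2

From (8.9, 7.2) to (9.8, 5.2), the orange torus covered √(0.9² + 2.0²) ≈ 2.2 units.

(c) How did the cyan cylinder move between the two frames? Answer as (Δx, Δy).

(0.8, 2.4)

The cyan cylinder was at about (7.3, 2.2) and moved to about (8.1, 4.6).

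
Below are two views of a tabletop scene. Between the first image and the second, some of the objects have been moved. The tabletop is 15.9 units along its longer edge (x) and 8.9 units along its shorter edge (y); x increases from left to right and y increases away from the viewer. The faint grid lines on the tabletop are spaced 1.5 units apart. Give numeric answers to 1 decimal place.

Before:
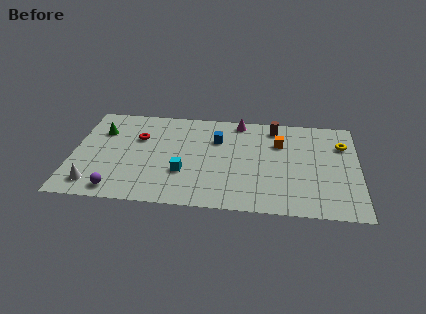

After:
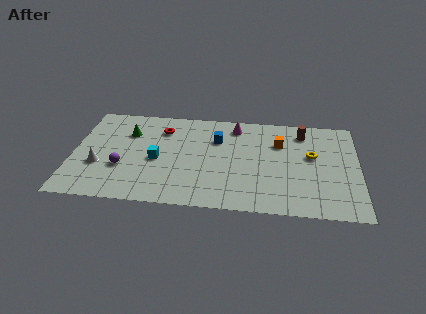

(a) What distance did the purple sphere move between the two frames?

2.0

The purple sphere was near (2.6, 1.1) before and (2.8, 3.1) after, so it travelled √(0.2² + 2.0²) ≈ 2.0 units.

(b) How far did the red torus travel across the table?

1.6

From (3.6, 5.9) to (4.9, 6.8), the red torus covered √(1.3² + 0.9²) ≈ 1.6 units.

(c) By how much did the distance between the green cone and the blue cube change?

-1.5

They were about 6.5 units apart before and 5.0 after — 1.5 units closer together.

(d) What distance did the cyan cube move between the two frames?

1.8

From (6.2, 3.0) to (4.7, 4.0), the cyan cube covered √(1.5² + 1.0²) ≈ 1.8 units.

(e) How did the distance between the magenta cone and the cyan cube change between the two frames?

-0.3

Before: roughly 5.8 units apart; after: 5.5. That's 0.3 units closer together.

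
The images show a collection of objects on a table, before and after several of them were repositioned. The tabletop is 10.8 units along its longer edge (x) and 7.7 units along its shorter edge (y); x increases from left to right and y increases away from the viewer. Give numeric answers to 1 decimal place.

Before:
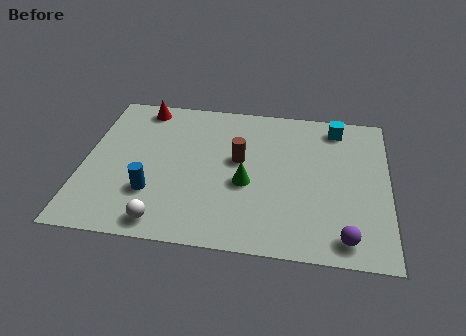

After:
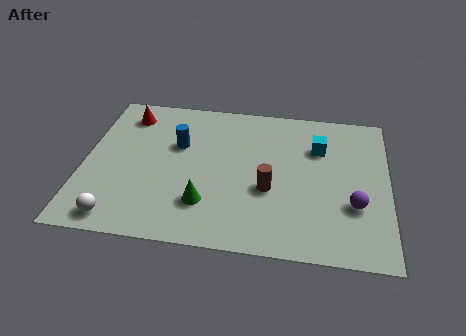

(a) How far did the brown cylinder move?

1.8

The brown cylinder was near (5.5, 4.4) before and (6.6, 3.0) after, so it travelled √(1.1² + 1.4²) ≈ 1.8 units.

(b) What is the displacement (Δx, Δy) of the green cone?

(-1.4, -1.2)

The green cone was at about (5.8, 3.2) and moved to about (4.4, 2.0).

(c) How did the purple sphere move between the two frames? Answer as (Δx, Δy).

(0.3, 1.6)

From the two frames, the purple sphere sits at roughly (9.3, 1.0) before and (9.6, 2.6) after.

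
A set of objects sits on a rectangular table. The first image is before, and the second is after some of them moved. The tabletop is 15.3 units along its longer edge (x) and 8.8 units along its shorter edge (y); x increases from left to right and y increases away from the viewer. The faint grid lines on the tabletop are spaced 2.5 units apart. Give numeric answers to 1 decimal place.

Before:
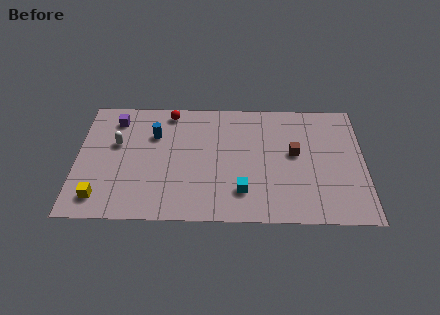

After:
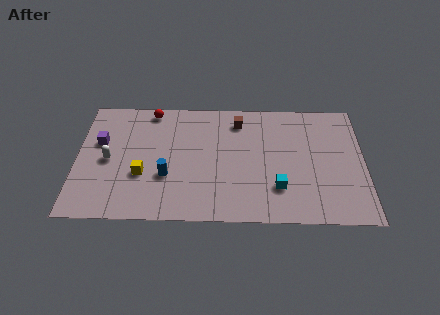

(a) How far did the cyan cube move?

1.9

From (8.8, 2.1) to (10.7, 2.4), the cyan cube covered √(1.9² + 0.3²) ≈ 1.9 units.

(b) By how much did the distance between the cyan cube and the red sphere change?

+1.8

The distance was about 6.9 in the first image and 8.7 in the second, so they moved 1.8 units further apart.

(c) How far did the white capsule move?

1.3

The white capsule moved from about (2.1, 5.4) to (1.7, 4.2), a distance of √(0.4² + 1.2²) ≈ 1.3.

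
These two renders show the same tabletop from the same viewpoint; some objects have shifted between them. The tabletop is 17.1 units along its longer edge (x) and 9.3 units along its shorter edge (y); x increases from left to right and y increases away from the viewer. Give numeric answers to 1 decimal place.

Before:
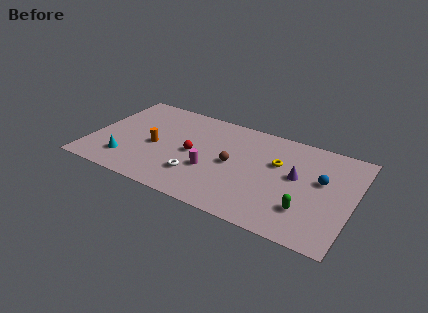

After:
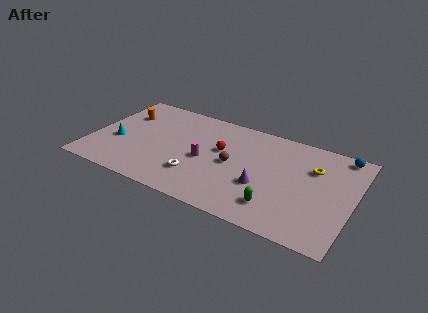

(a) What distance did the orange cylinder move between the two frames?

3.5

The orange cylinder moved from about (4.2, 4.2) to (1.7, 6.6), a distance of √(2.5² + 2.4²) ≈ 3.5.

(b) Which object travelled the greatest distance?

the orange cylinder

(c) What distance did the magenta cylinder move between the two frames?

0.9

The magenta cylinder moved from about (8.0, 3.4) to (7.5, 4.2), a distance of √(0.5² + 0.8²) ≈ 0.9.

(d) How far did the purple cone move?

2.7

From (13.4, 5.2) to (11.4, 3.4), the purple cone covered √(2.0² + 1.8²) ≈ 2.7 units.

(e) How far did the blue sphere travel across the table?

3.1

From (15.0, 5.5) to (16.0, 8.4), the blue sphere covered √(1.0² + 2.9²) ≈ 3.1 units.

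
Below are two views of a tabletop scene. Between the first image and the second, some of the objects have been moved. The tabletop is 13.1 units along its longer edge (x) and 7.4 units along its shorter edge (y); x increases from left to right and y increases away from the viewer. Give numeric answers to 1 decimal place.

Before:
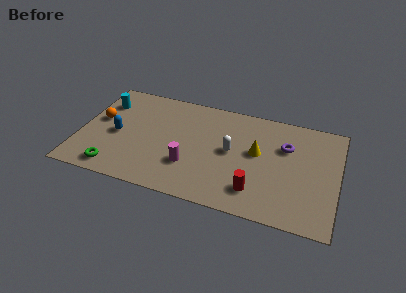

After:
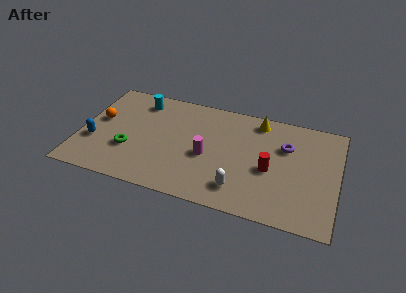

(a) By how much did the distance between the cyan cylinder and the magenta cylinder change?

-1.0

Before: roughly 5.7 units apart; after: 4.7. That's 1.0 units closer together.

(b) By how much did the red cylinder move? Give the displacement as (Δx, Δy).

(0.6, 1.6)

The red cylinder was at about (9.1, 1.6) and moved to about (9.7, 3.2).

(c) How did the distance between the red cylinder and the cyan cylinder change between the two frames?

-1.5

They were about 9.0 units apart before and 7.5 after — 1.5 units closer together.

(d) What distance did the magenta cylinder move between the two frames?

1.2

The magenta cylinder moved from about (5.7, 2.3) to (6.5, 3.2), a distance of √(0.8² + 0.9²) ≈ 1.2.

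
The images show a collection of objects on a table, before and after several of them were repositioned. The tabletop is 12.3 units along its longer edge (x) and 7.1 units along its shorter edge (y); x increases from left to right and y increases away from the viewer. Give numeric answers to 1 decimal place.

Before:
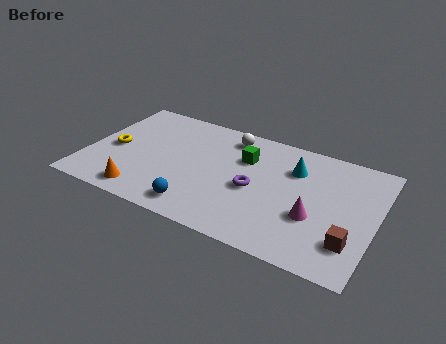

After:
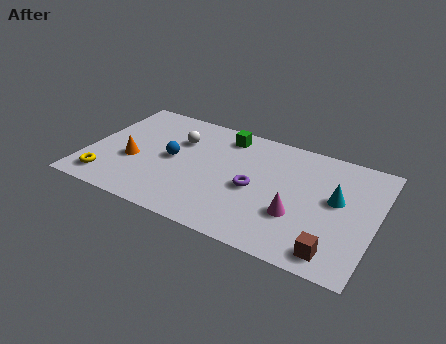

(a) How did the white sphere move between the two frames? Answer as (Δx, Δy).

(-2.1, -1.1)

From the two frames, the white sphere sits at roughly (5.8, 6.0) before and (3.7, 4.9) after.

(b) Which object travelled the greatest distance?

the blue sphere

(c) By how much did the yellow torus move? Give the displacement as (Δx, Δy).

(0.0, -2.1)

The yellow torus started near (1.1, 3.3) and ended near (1.1, 1.2).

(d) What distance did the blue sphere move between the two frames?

2.9

The blue sphere was near (5.1, 1.1) before and (3.6, 3.6) after, so it travelled √(1.5² + 2.5²) ≈ 2.9 units.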